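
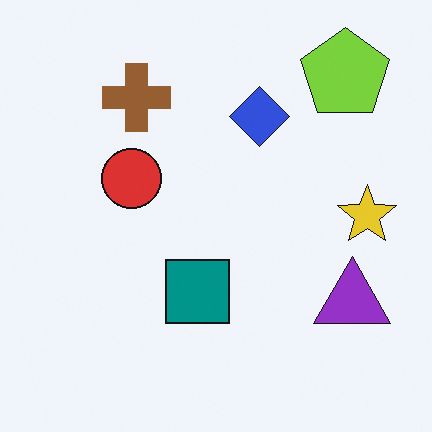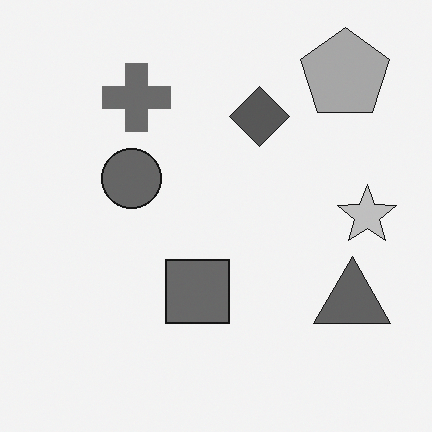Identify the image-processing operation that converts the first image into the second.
The second image is the first converted to grayscale.

All color is removed — every shape is now a shade of grey.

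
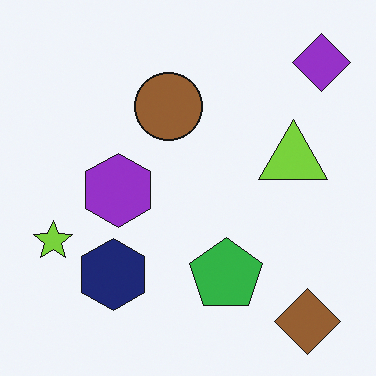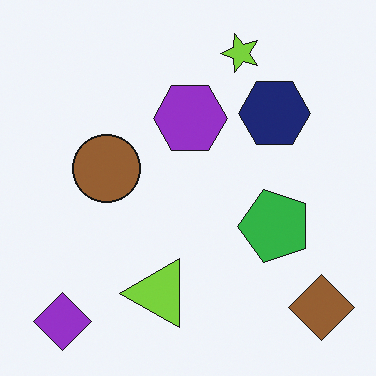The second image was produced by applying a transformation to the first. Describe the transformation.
The second image is the first transposed (reflected across the top-left ↔ bottom-right diagonal).

Shapes have swapped their row and column positions — what was in the top-right is now in the bottom-left — a diagonal reflection.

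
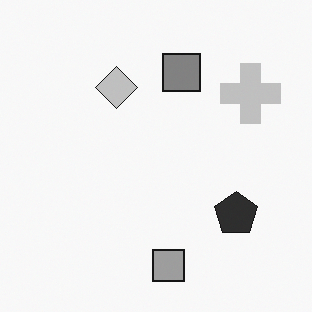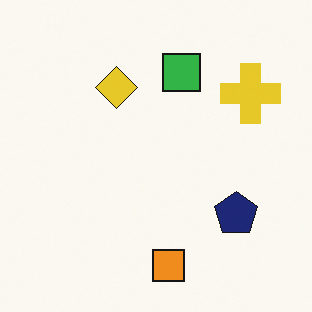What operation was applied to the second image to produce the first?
The first image is the second converted to grayscale.

All color is removed — every shape is now a shade of grey.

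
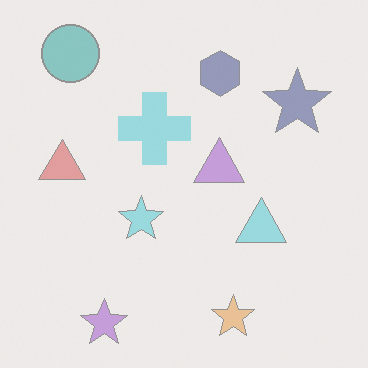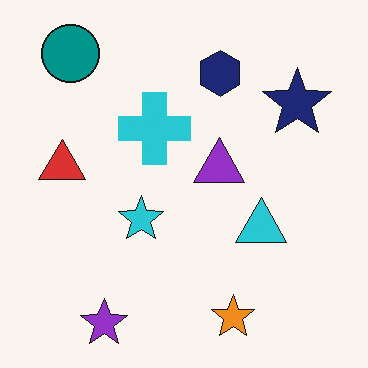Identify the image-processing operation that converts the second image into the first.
This is the original image washed out (contrast reduced).

Tones are pushed toward mid-grey across the whole image — a global contrast change.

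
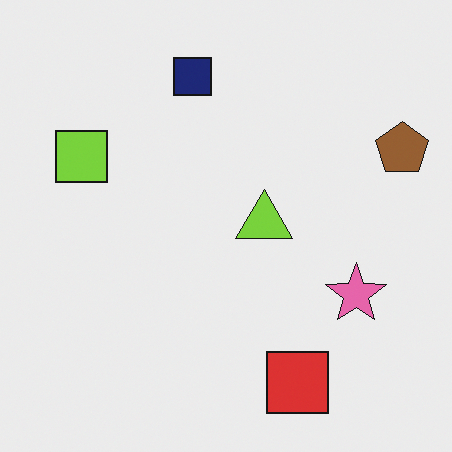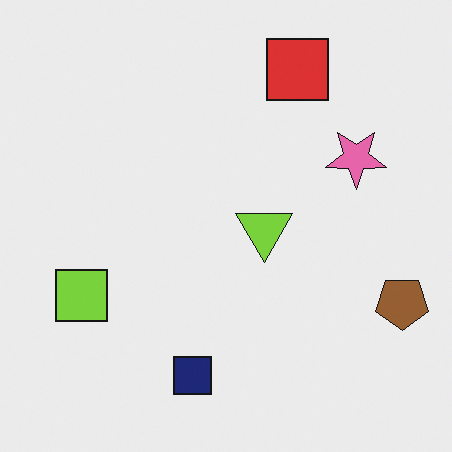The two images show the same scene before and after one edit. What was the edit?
The second image is the first flipped vertically (top ↔ bottom).

The red square is in the bottom of the first image and the top of the second — shapes on opposite sides of the horizontal midline have swapped in a mirror flip.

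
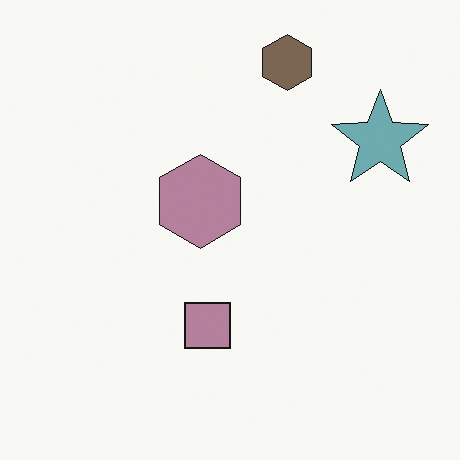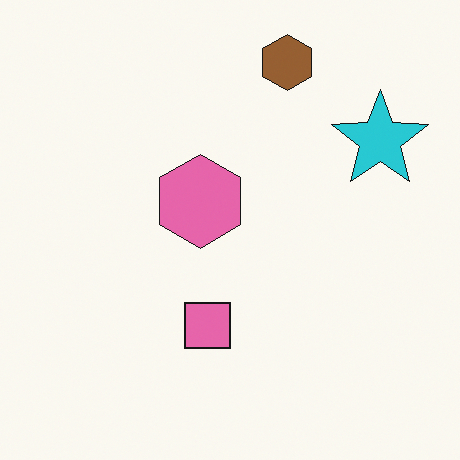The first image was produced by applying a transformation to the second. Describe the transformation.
This is the original image heavily desaturated.

All colors are more muted and greyish — a global saturation change.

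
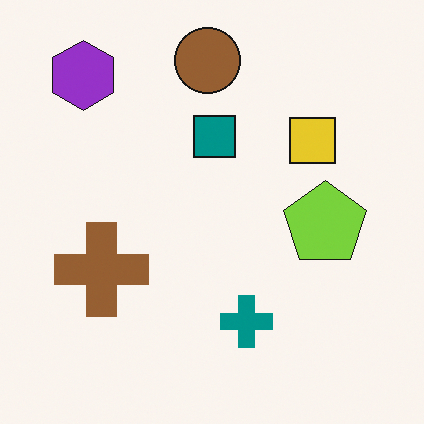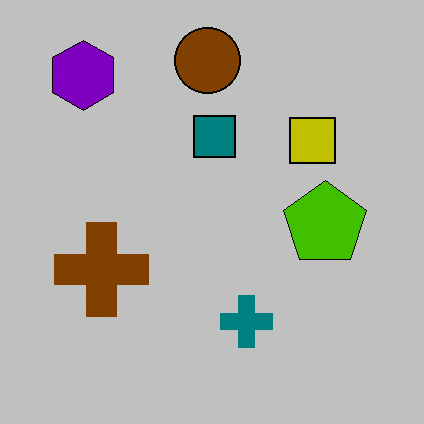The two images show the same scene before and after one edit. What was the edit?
Aggressively posterized.

Each flat color has snapped to a coarser quantized level — most visibly, the near-white background has dropped to a flat grey.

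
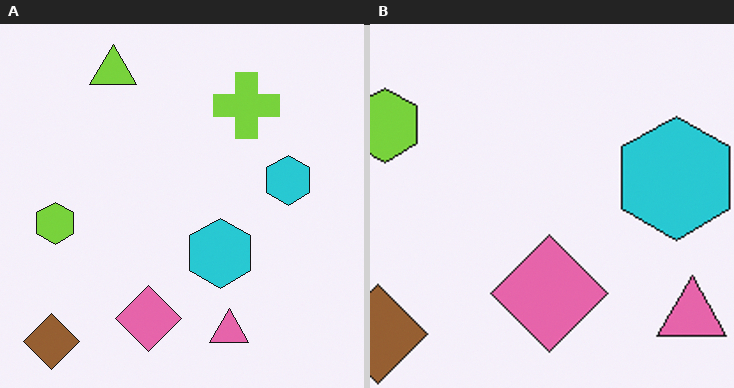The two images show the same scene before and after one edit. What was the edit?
It was cropped tightly and scaled back up.

The visible shapes are larger and the field of view is narrower; shapes near the original edges may be partly or wholly outside the frame — a crop-and-rescale.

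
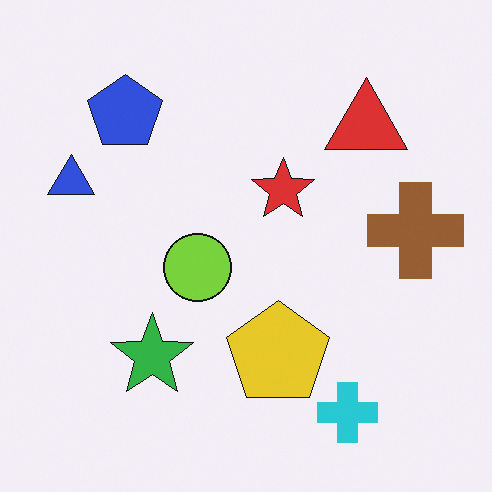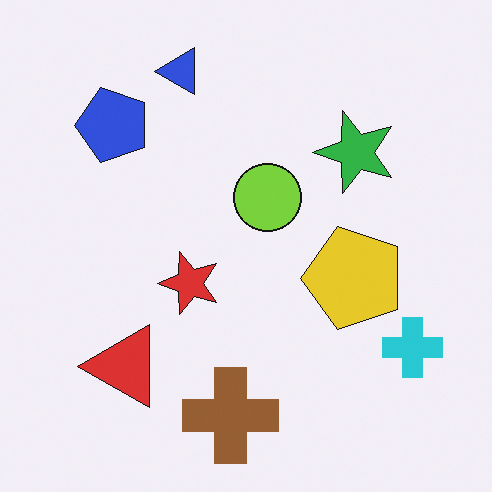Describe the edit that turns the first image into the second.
The transformation is: transposed (reflected across the top-left ↔ bottom-right diagonal).

Shapes have swapped their row and column positions — what was in the top-right is now in the bottom-left — a diagonal reflection.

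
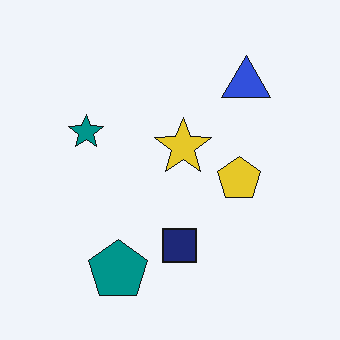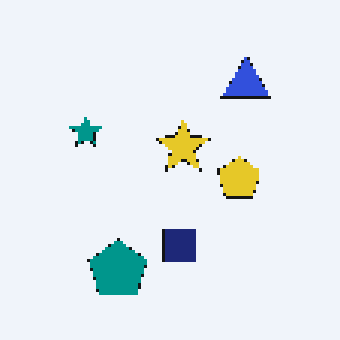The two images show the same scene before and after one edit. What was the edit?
The second image is the first mildly pixelated.

Shapes are reduced to large square blocks; fine edges and outlines are lost — a downscale-then-upscale (mosaic) effect.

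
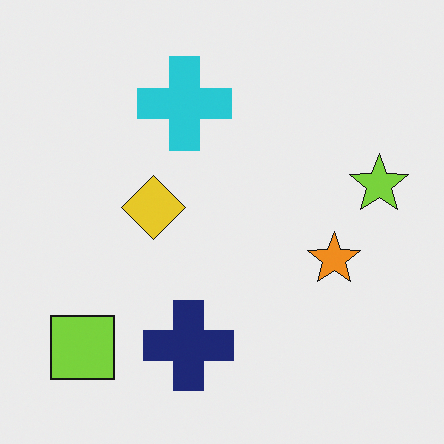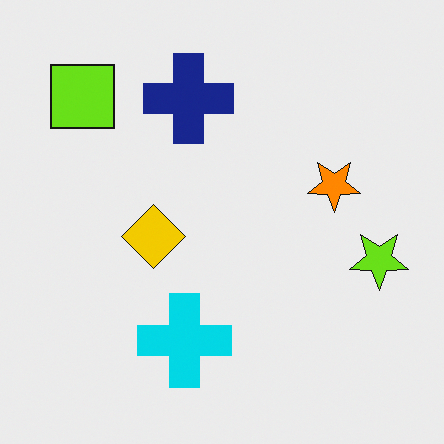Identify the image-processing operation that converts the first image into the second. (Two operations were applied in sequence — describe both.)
The transformation is: flipped vertically (top ↔ bottom), then slightly oversaturated.

The lime square is in the bottom-left of the first image and the top-left of the second — shapes on opposite sides of the horizontal midline have swapped in a mirror flip. All colors are more vivid — a global saturation change.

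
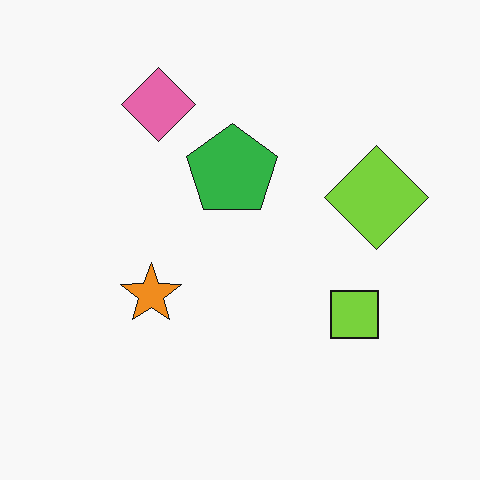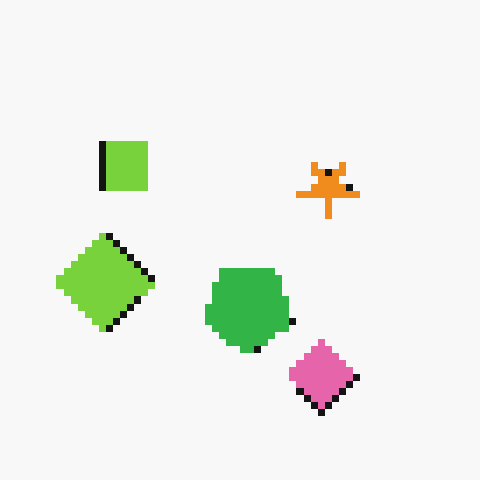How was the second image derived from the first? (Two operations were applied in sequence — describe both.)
This is the original image rotated 180°, then moderately pixelated.

The pink diamond sits in the top-left of the first image and the bottom-right of the second — consistent with a whole-image 180° rotation. Shapes are reduced to large square blocks; fine edges and outlines are lost — a downscale-then-upscale (mosaic) effect.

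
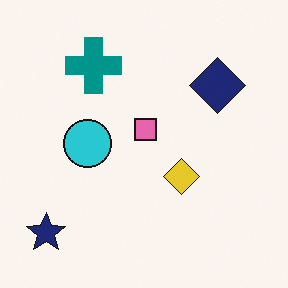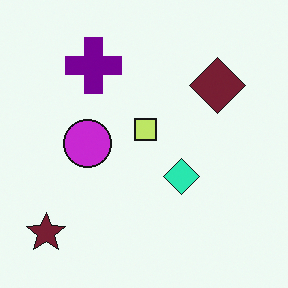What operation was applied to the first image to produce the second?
The image was hue-shifted noticeably.

Every shape's color has rotated by the same amount around the hue wheel — a uniform hue shift.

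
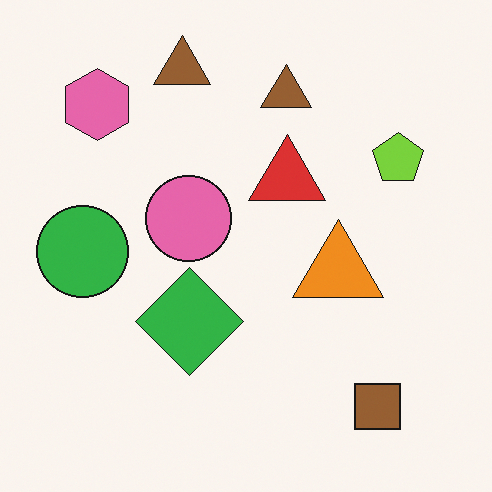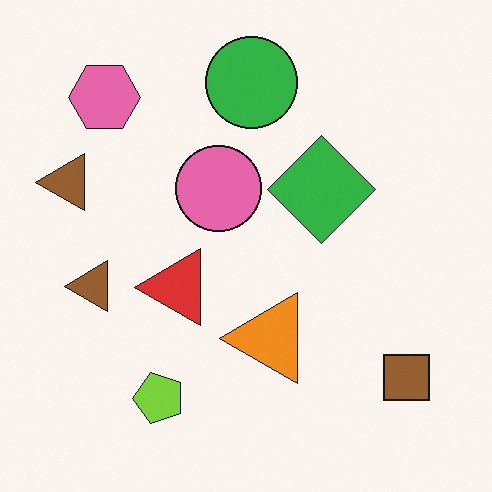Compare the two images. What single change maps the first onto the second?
The image was transposed (reflected across the top-left ↔ bottom-right diagonal).

Shapes have swapped their row and column positions — what was in the top-right is now in the bottom-left — a diagonal reflection.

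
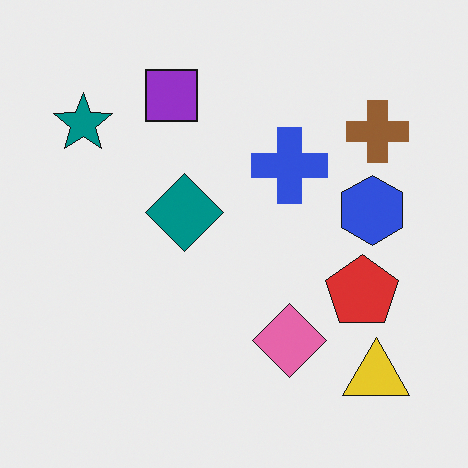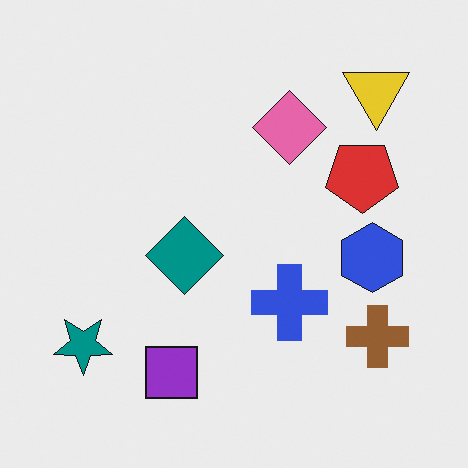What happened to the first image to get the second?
The image was flipped vertically (top ↔ bottom).

The yellow triangle is in the bottom-right of the first image and the top-right of the second — shapes on opposite sides of the horizontal midline have swapped in a mirror flip.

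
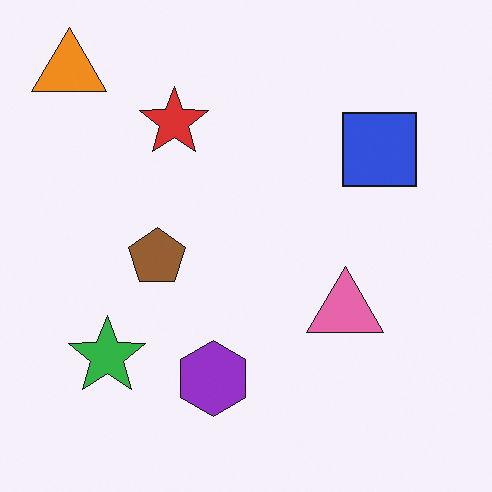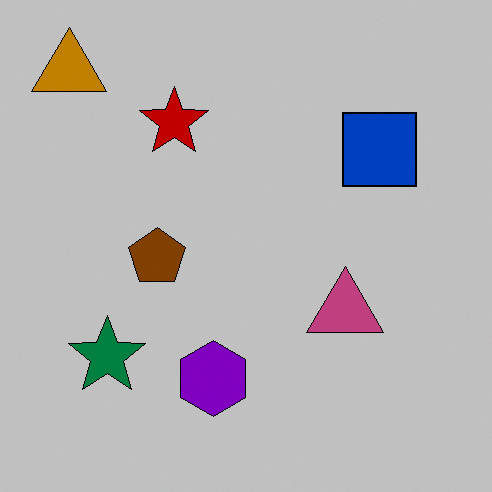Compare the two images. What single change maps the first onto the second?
The transformation is: heavily posterized to just a handful of flat colors.

Each flat color has snapped to a coarser quantized level — most visibly, the near-white background has dropped to a flat grey.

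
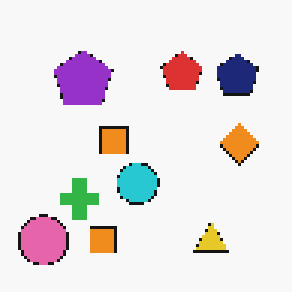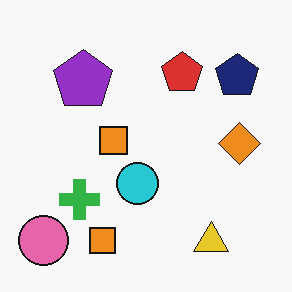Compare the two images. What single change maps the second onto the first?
This is the original image lightly pixelated (a mild mosaic effect).

Shapes are reduced to large square blocks; fine edges and outlines are lost — a downscale-then-upscale (mosaic) effect.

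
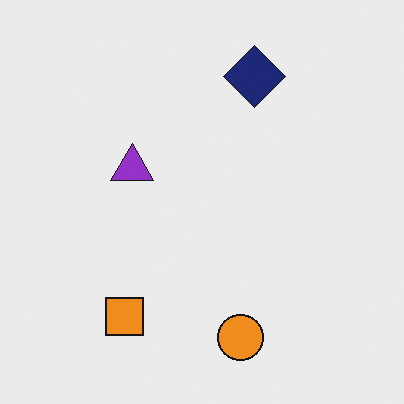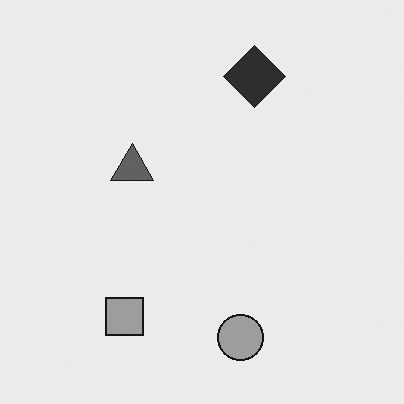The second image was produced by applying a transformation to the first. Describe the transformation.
The transformation is: converted to grayscale.

All color is removed — every shape is now a shade of grey.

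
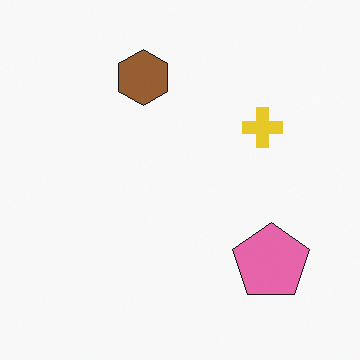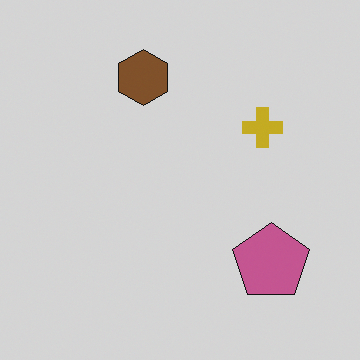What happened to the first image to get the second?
The second image is the first slightly darkened.

Every pixel — background and shapes alike — is uniformly darkened.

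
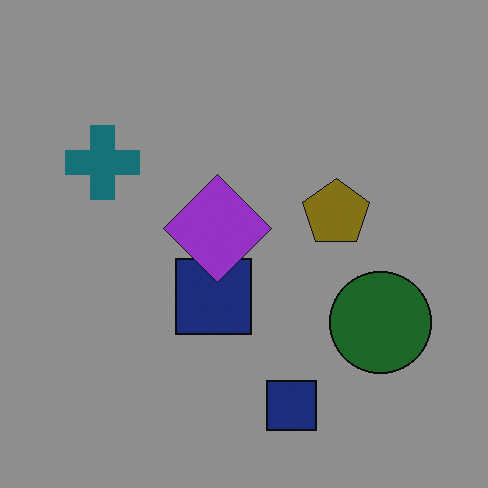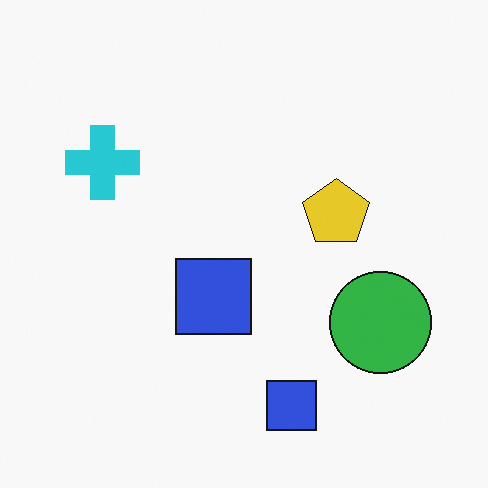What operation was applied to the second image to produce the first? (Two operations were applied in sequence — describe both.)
Substantially darkened, then overlaid with an additional purple diamond.

Every pixel — background and shapes alike — is uniformly darkened. A purple diamond appears in the first image that is absent from the second.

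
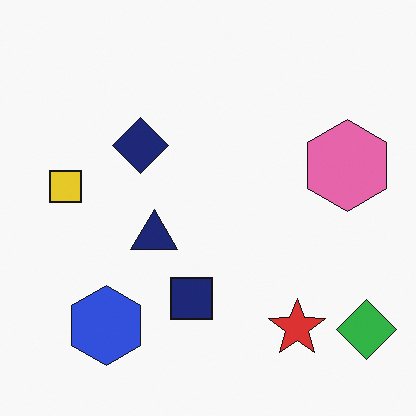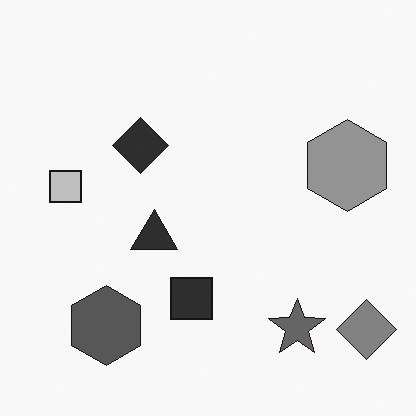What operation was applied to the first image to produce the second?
The image was converted to grayscale.

All color is removed — every shape is now a shade of grey.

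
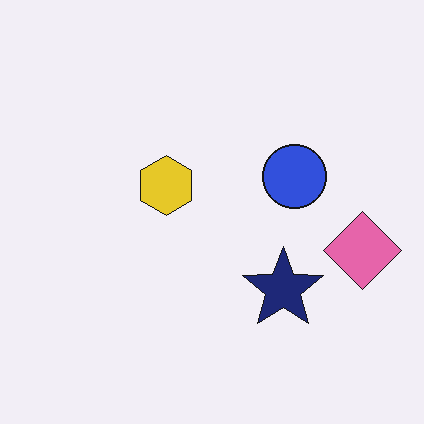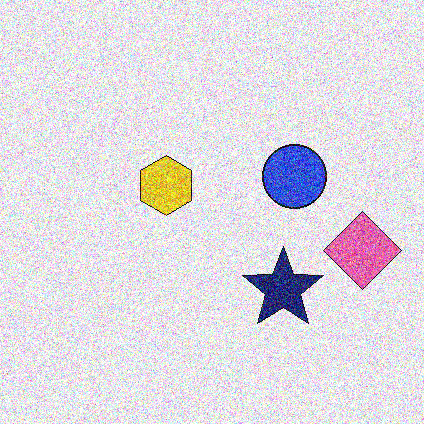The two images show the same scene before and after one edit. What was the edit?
This is the original image degraded with a thick layer of grain.

Random speckle covers the whole image, including the flat background.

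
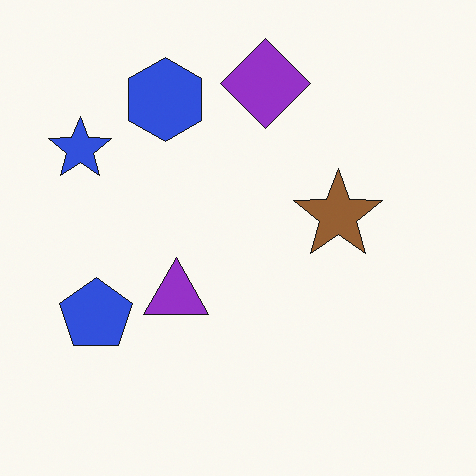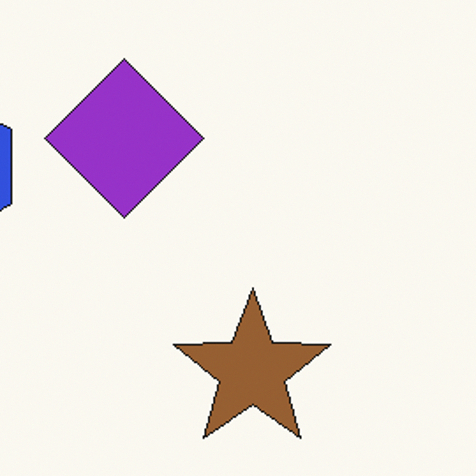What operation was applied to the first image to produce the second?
The transformation is: cropped to a noticeably smaller region and rescaled.

The visible shapes are larger and the field of view is narrower; shapes near the original edges may be partly or wholly outside the frame — a crop-and-rescale.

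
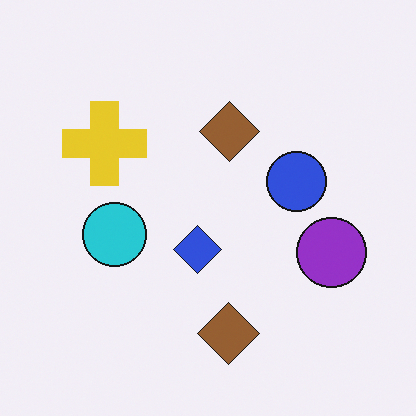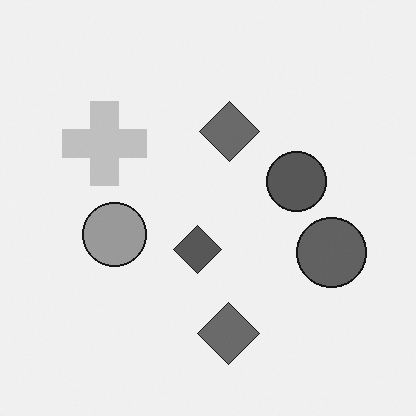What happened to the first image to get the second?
It was converted to grayscale.

All color is removed — every shape is now a shade of grey.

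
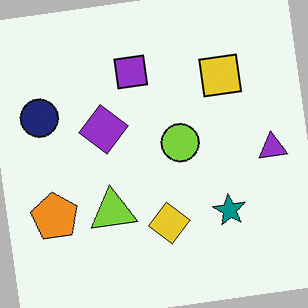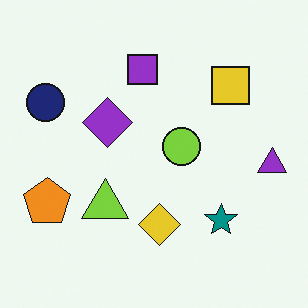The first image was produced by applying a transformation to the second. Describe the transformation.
This is the original image rotated counter-clockwise by a slight angle.

Every shape is tilted by the same angle and the image corners show triangular fill wedges — a whole-image rotation by a non-right angle.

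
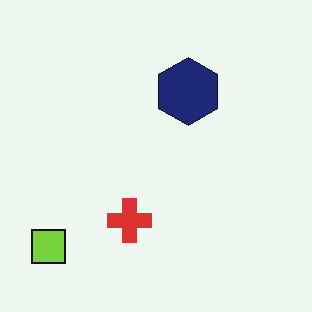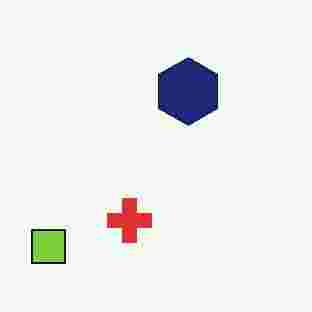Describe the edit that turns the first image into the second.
The image was degraded with heavy JPEG compression.

Blocky 8×8 compression artifacts appear around shape edges and the flat background shows ringing — characteristic JPEG degradation.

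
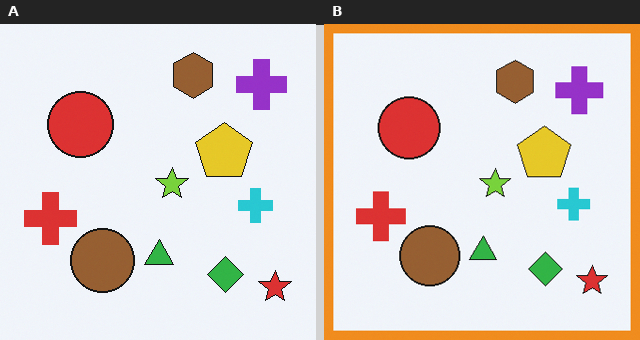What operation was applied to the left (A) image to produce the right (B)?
The right (B) image is the left (A) framed with a orange border.

A solid orange frame runs around the edge of the right (B) image, with the content slightly shrunk inside it.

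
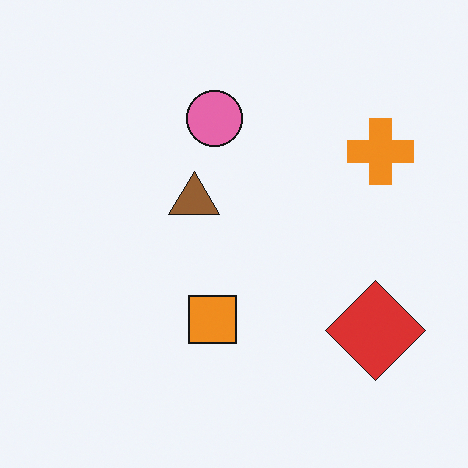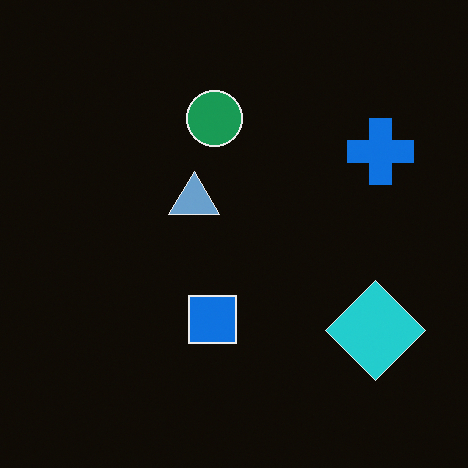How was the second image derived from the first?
The image was color-inverted (negative).

The light background has become dark and every shape's color is its complement — a photographic negative.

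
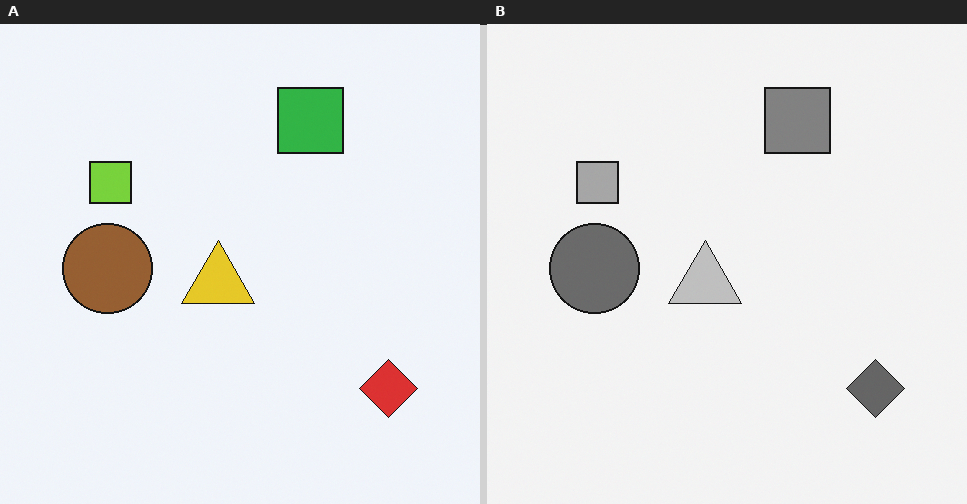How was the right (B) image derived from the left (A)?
Converted to grayscale.

All color is removed — every shape is now a shade of grey.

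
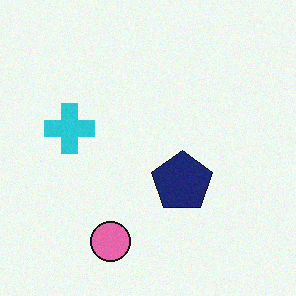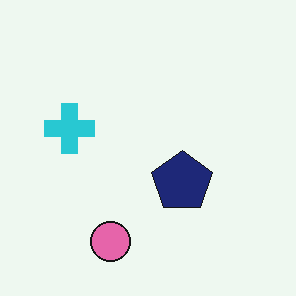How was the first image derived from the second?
The transformation is: degraded with light additive noise.

Random speckle covers the whole image, including the flat background.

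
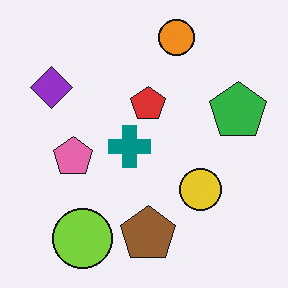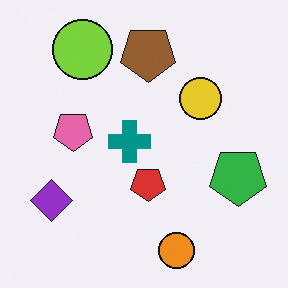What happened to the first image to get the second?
It was flipped vertically (top ↔ bottom).

The orange circle is in the top of the first image and the bottom of the second — shapes on opposite sides of the horizontal midline have swapped in a mirror flip.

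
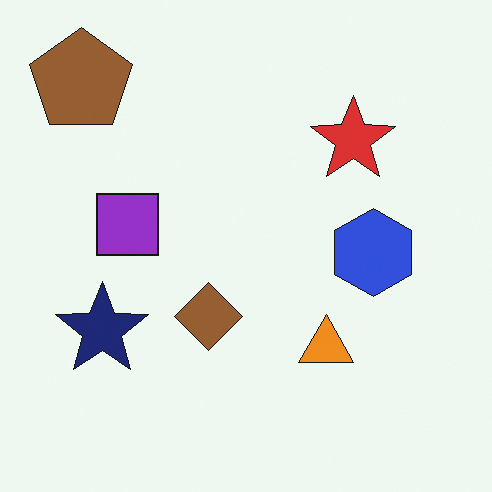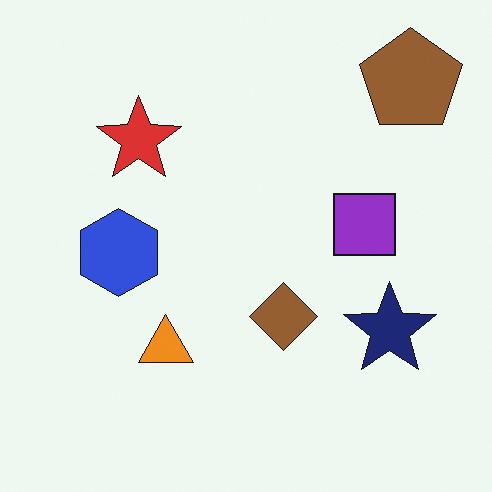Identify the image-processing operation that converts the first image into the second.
The image was flipped horizontally (left ↔ right).

The brown pentagon is in the top-left of the first image and the top-right of the second — shapes on opposite sides of the vertical midline have swapped in a mirror flip.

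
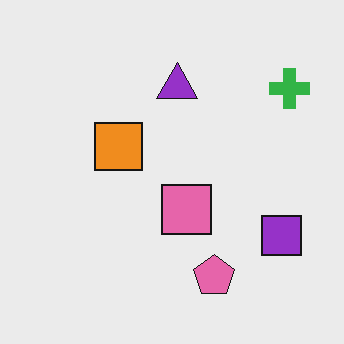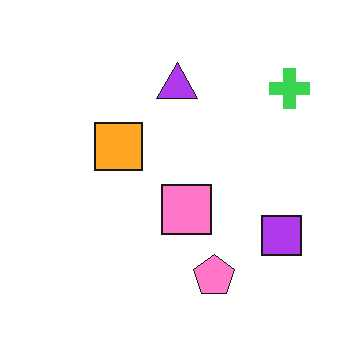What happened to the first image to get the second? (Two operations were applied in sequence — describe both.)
Slightly brightened, then JPEG-compressed with visible artifacts.

Every pixel — background and shapes alike — is uniformly brightened. Blocky 8×8 compression artifacts appear around shape edges and the flat background shows ringing — characteristic JPEG degradation.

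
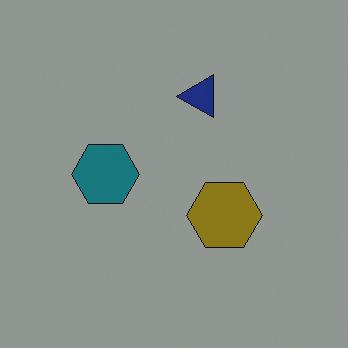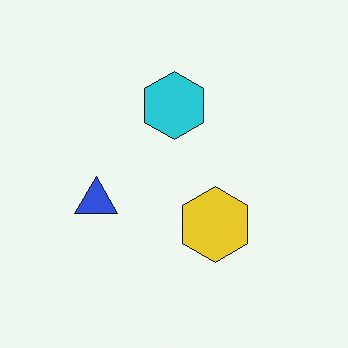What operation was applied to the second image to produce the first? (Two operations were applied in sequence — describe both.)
The first image is the second substantially darkened, then transposed (reflected across the top-left ↔ bottom-right diagonal).

Every pixel — background and shapes alike — is uniformly darkened. Shapes have swapped their row and column positions — what was in the top-right is now in the bottom-left — a diagonal reflection.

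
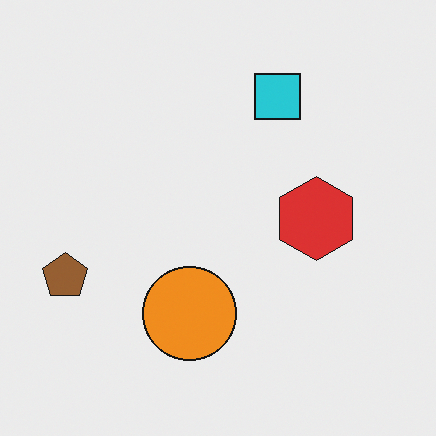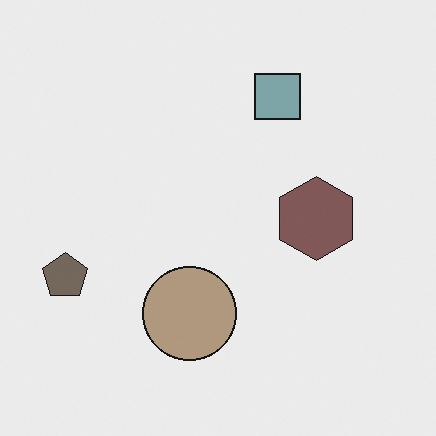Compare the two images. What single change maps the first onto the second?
The transformation is: heavily desaturated.

All colors are more muted and greyish — a global saturation change.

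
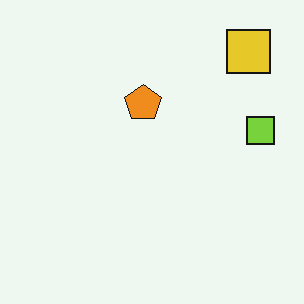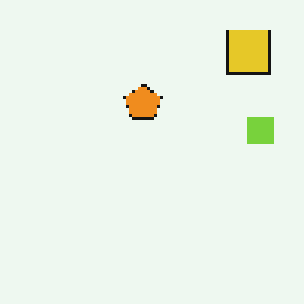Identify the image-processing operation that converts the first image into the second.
The transformation is: lightly pixelated (a mild mosaic effect).

Shapes are reduced to large square blocks; fine edges and outlines are lost — a downscale-then-upscale (mosaic) effect.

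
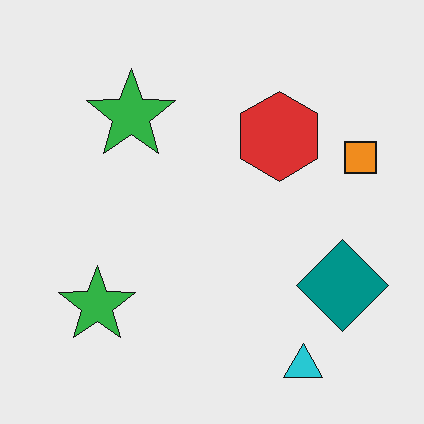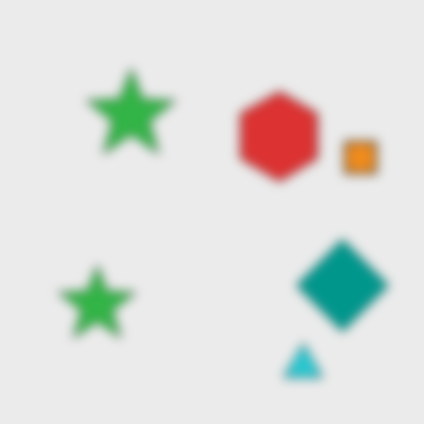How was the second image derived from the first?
The second image is the first strongly gaussian-blurred.

Shape edges and outlines are uniformly softened across the whole image.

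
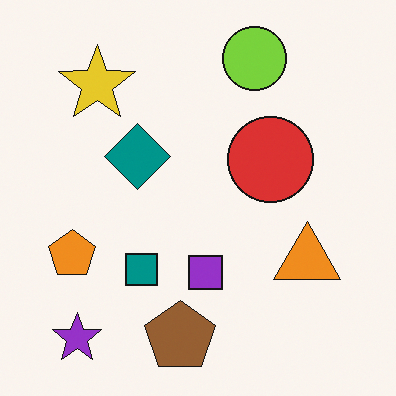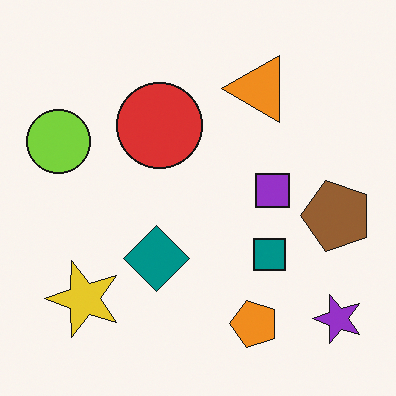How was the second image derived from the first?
Rotated 90° counter-clockwise.

The purple star sits in the bottom-left of the first image and the bottom-right of the second — consistent with a whole-image 90° counter-clockwise rotation.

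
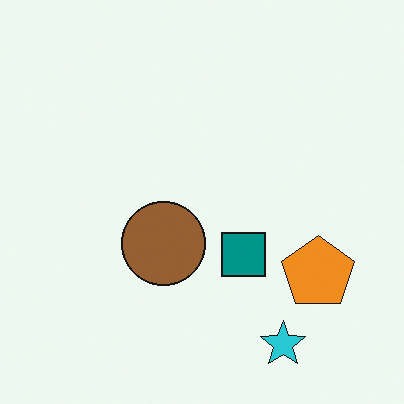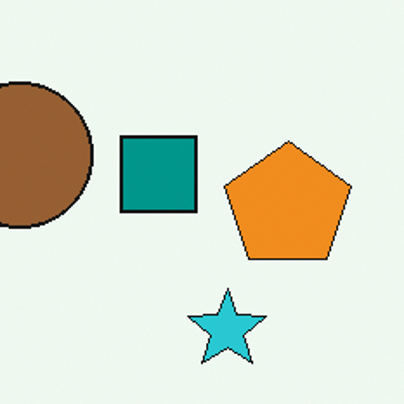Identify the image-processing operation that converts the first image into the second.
Cropped tightly and scaled back up.

The visible shapes are larger and the field of view is narrower; shapes near the original edges may be partly or wholly outside the frame — a crop-and-rescale.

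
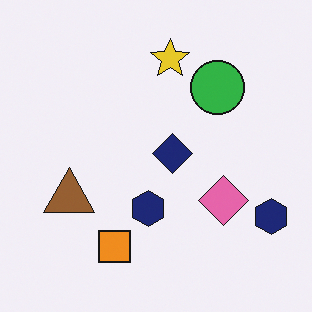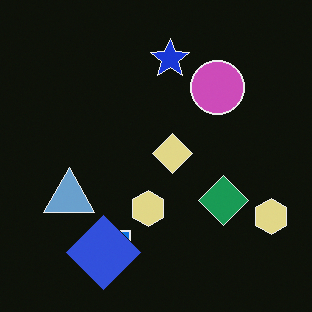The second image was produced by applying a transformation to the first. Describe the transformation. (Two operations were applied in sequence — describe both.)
This is the original image color-inverted (negative), then overlaid with an additional blue diamond.

The light background has become dark and every shape's color is its complement — a photographic negative. A blue diamond appears in the second image that is absent from the first.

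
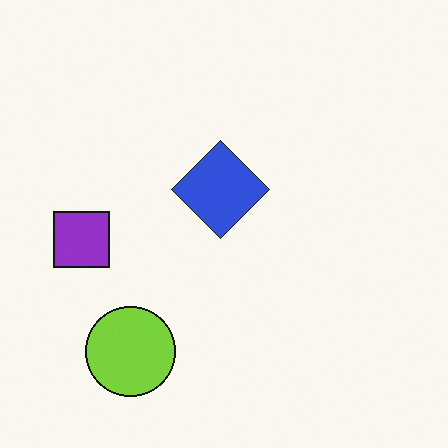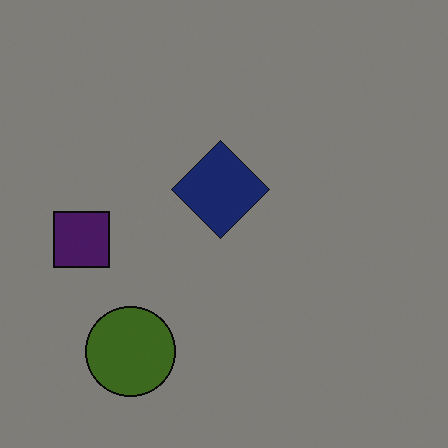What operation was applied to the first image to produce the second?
Noticeably darkened.

Every pixel — background and shapes alike — is uniformly darkened.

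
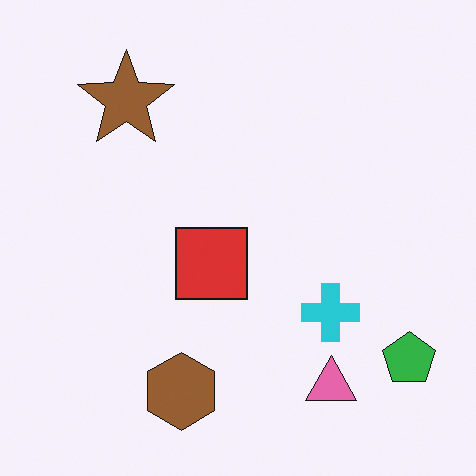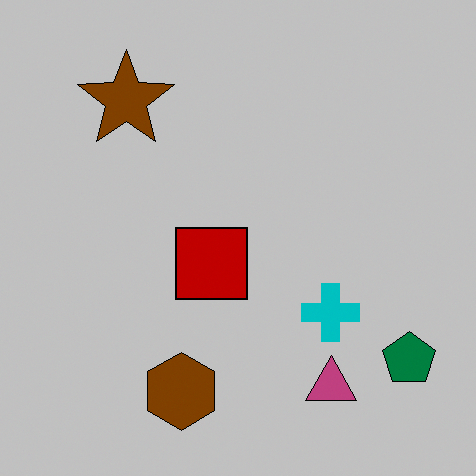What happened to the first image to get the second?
The second image is the first aggressively posterized.

Each flat color has snapped to a coarser quantized level — most visibly, the near-white background has dropped to a flat grey.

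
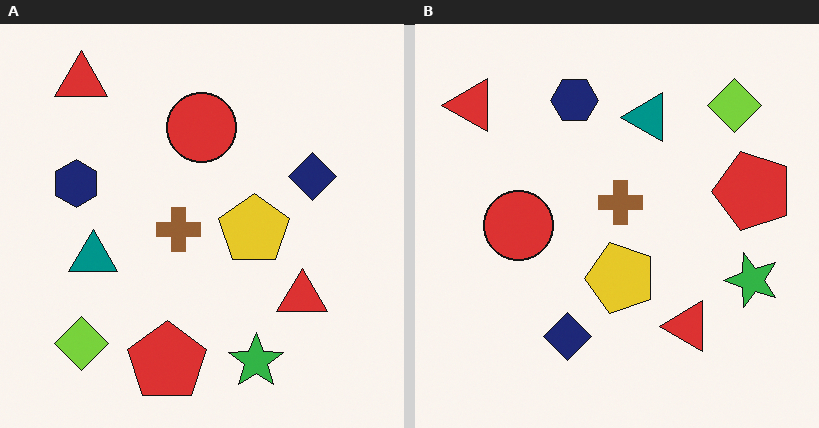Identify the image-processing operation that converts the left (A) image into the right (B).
The image was transposed (reflected across the top-left ↔ bottom-right diagonal).

Shapes have swapped their row and column positions — what was in the top-right is now in the bottom-left — a diagonal reflection.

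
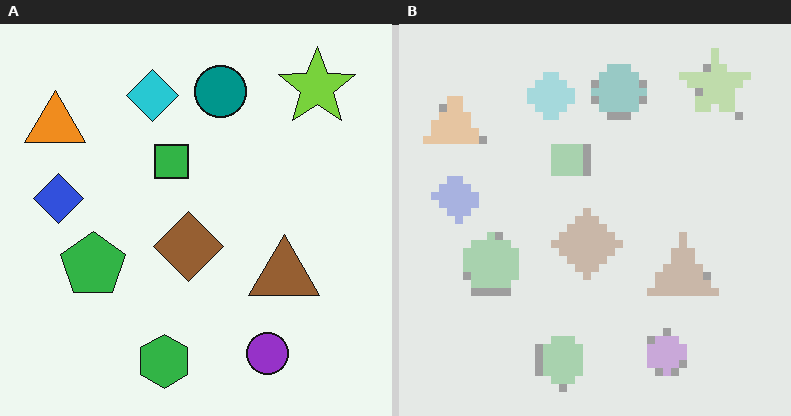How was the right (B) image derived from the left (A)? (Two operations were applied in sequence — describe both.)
This is the original image washed out (contrast reduced), then moderately pixelated.

Tones are pushed toward mid-grey across the whole image — a global contrast change. Shapes are reduced to large square blocks; fine edges and outlines are lost — a downscale-then-upscale (mosaic) effect.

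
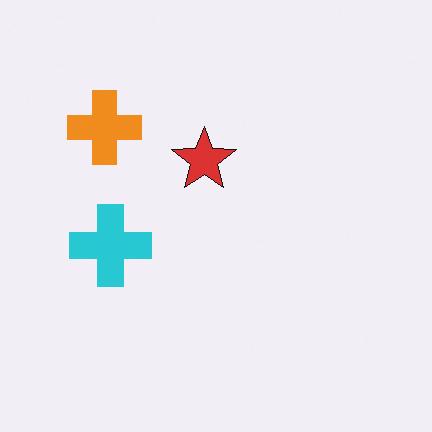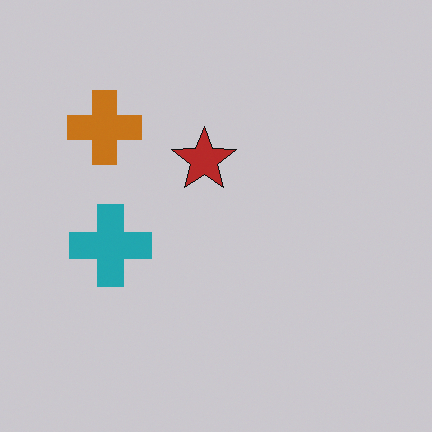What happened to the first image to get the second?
This is the original image slightly darkened.

Every pixel — background and shapes alike — is uniformly darkened.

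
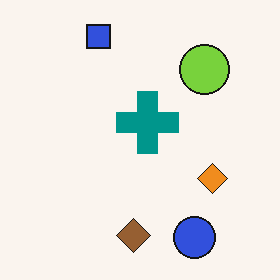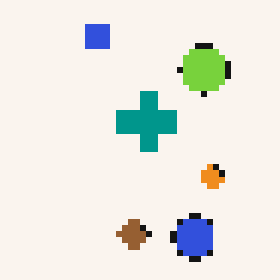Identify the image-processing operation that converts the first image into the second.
It was moderately pixelated.

Shapes are reduced to large square blocks; fine edges and outlines are lost — a downscale-then-upscale (mosaic) effect.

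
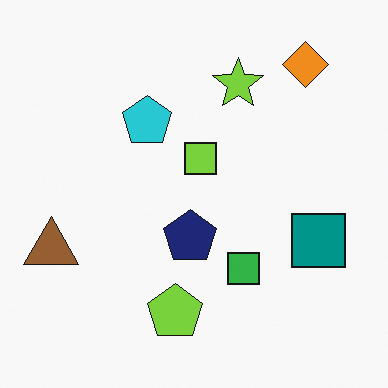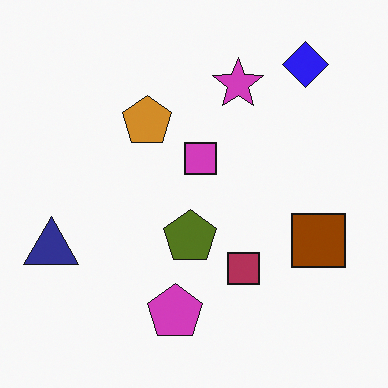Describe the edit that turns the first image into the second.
The second image is the first hue-shifted through roughly half the color wheel.

Every shape's color has rotated by the same amount around the hue wheel — a uniform hue shift.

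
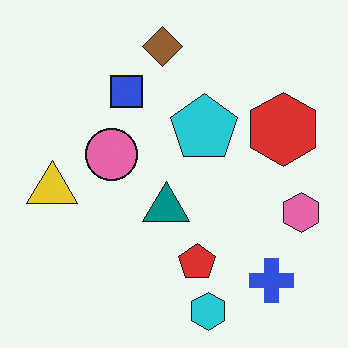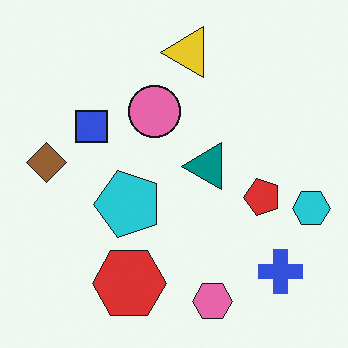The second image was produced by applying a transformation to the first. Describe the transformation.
The second image is the first transposed (reflected across the top-left ↔ bottom-right diagonal).

Shapes have swapped their row and column positions — what was in the top-right is now in the bottom-left — a diagonal reflection.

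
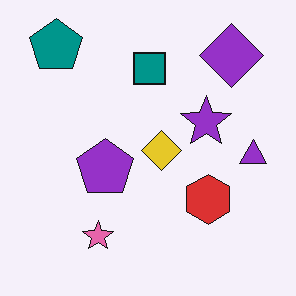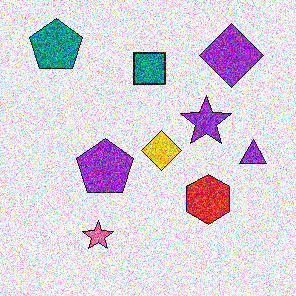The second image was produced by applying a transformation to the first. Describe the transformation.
The transformation is: degraded with a thick layer of grain.

Random speckle covers the whole image, including the flat background.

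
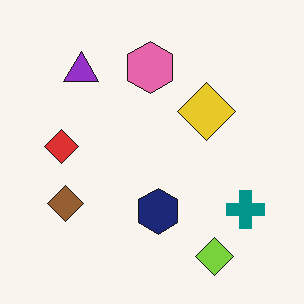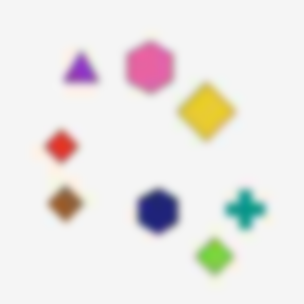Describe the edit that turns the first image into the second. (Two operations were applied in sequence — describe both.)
It was heavily JPEG-compressed with obvious blocking artifacts, then noticeably gaussian-blurred.

Blocky 8×8 compression artifacts appear around shape edges and the flat background shows ringing — characteristic JPEG degradation. Shape edges and outlines are uniformly softened across the whole image.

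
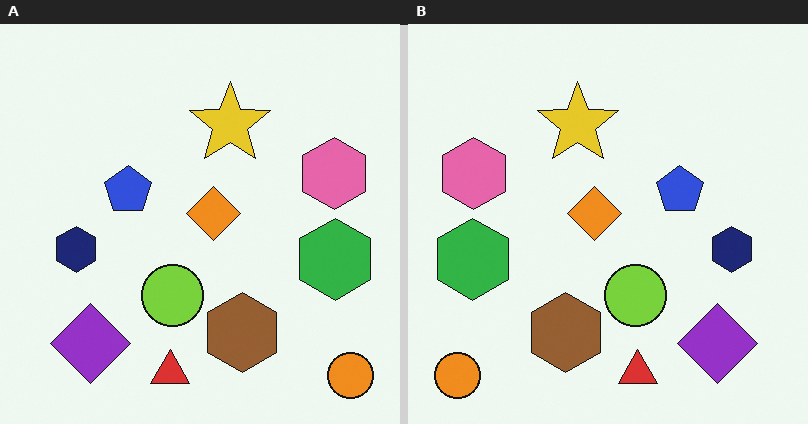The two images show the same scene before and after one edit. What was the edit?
Flipped horizontally (left ↔ right).

The orange circle is in the bottom-right of the left (A) image and the bottom-left of the right (B) — shapes on opposite sides of the vertical midline have swapped in a mirror flip.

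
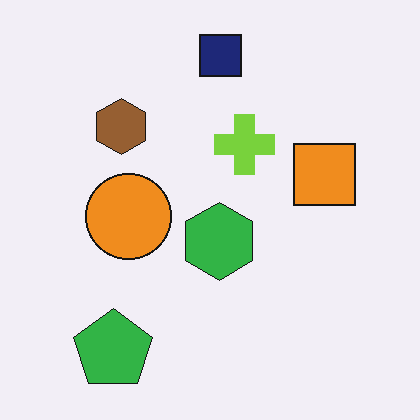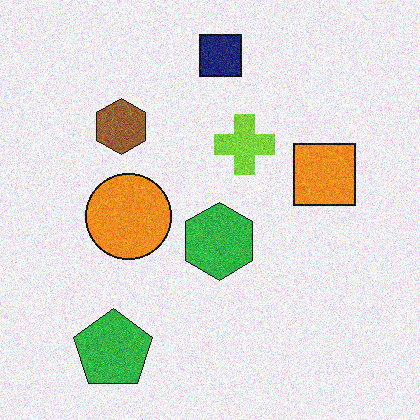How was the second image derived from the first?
This is the original image degraded with moderate additive noise.

Random speckle covers the whole image, including the flat background.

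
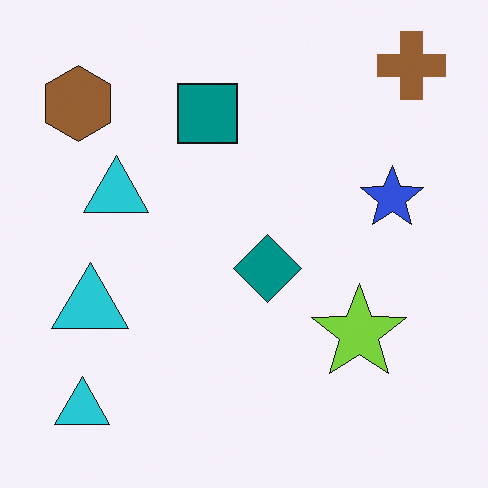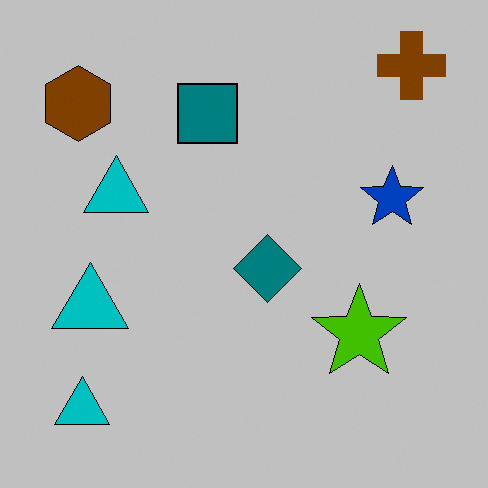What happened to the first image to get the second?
Aggressively posterized.

Each flat color has snapped to a coarser quantized level — most visibly, the near-white background has dropped to a flat grey.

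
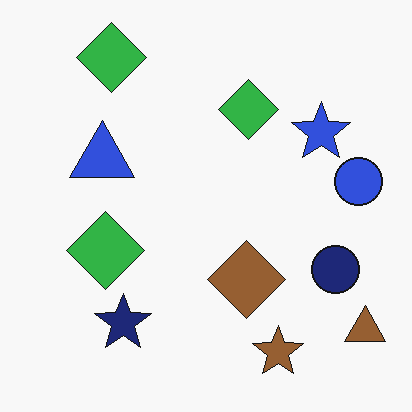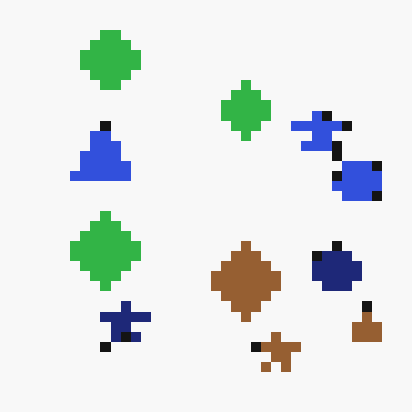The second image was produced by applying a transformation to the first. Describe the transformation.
The second image is the first coarsely pixelated.

Shapes are reduced to large square blocks; fine edges and outlines are lost — a downscale-then-upscale (mosaic) effect.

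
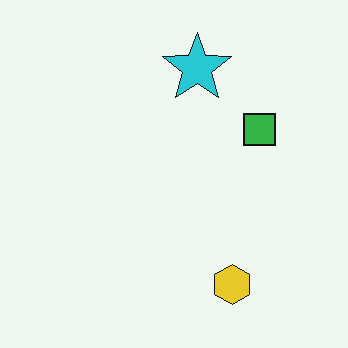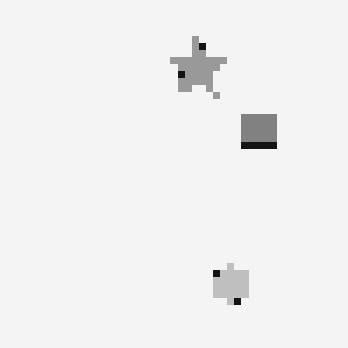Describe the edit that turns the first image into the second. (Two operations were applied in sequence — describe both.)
The second image is the first converted to grayscale, then moderately pixelated.

All color is removed — every shape is now a shade of grey. Shapes are reduced to large square blocks; fine edges and outlines are lost — a downscale-then-upscale (mosaic) effect.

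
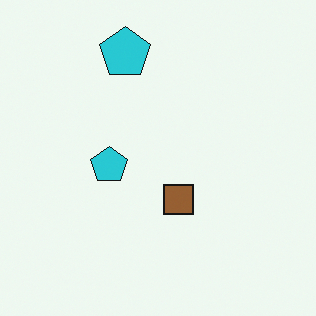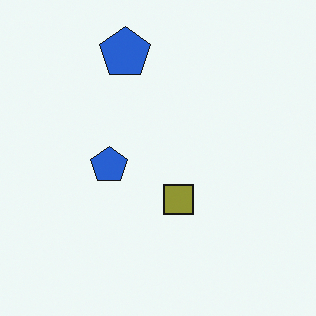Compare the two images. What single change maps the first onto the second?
It was hue-shifted by a small amount.

Every shape's color has rotated by the same amount around the hue wheel — a uniform hue shift.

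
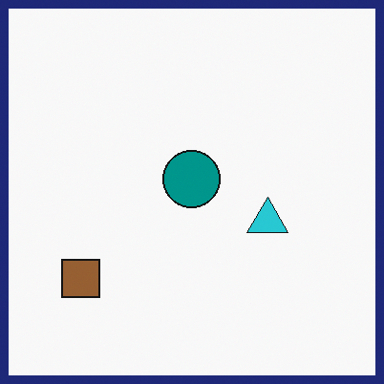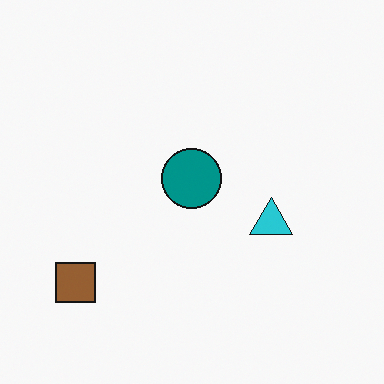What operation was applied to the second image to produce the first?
The transformation is: framed with a navy border.

A solid navy frame runs around the edge of the first image, with the content slightly shrunk inside it.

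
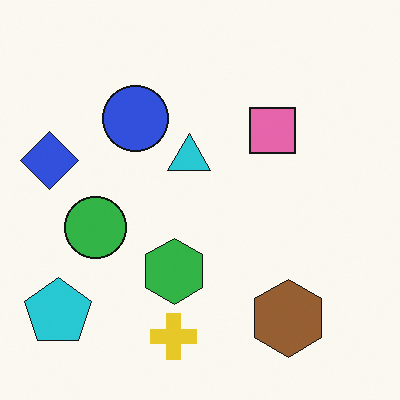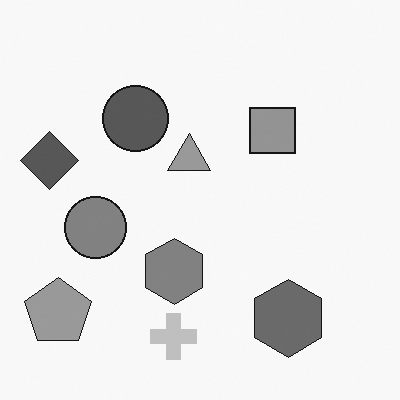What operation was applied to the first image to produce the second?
The image was converted to grayscale.

All color is removed — every shape is now a shade of grey.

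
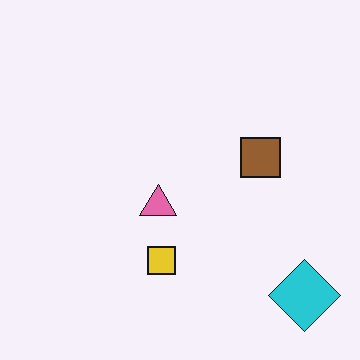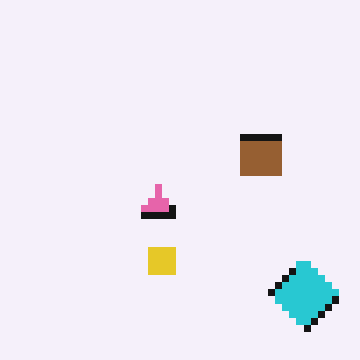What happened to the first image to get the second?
Moderately pixelated.

Shapes are reduced to large square blocks; fine edges and outlines are lost — a downscale-then-upscale (mosaic) effect.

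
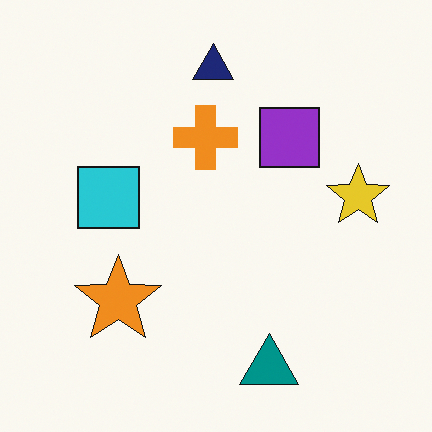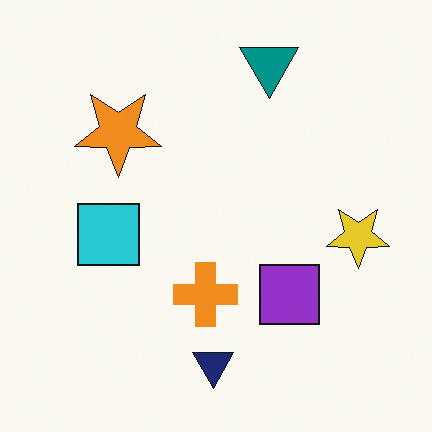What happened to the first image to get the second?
This is the original image flipped vertically (top ↔ bottom).

The teal triangle is in the bottom of the first image and the top of the second — shapes on opposite sides of the horizontal midline have swapped in a mirror flip.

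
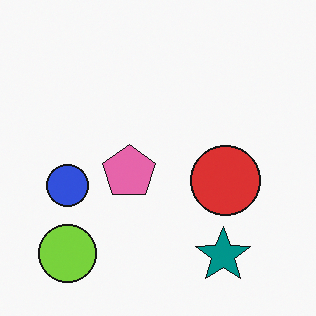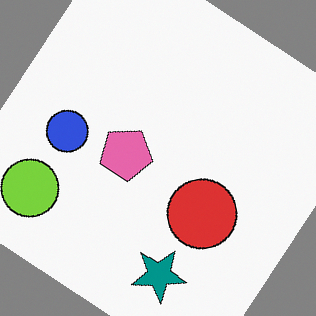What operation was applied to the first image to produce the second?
The transformation is: rotated clockwise by a large amount — several tens of degrees.

Every shape is tilted by the same angle and the image corners show triangular fill wedges — a whole-image rotation by a non-right angle.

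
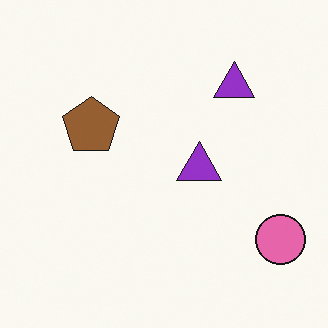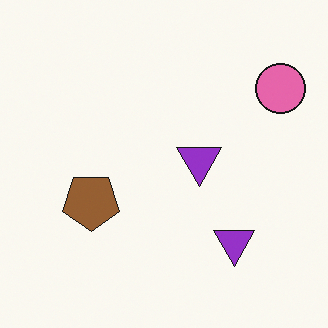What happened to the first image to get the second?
The transformation is: flipped vertically (top ↔ bottom).

The pink circle is in the bottom-right of the first image and the top-right of the second — shapes on opposite sides of the horizontal midline have swapped in a mirror flip.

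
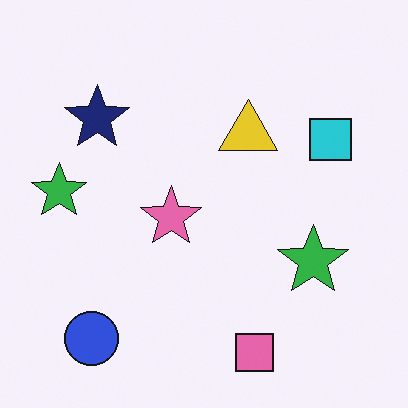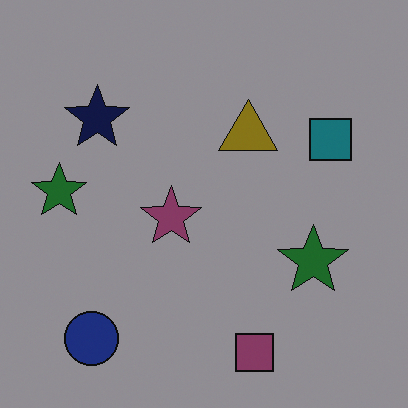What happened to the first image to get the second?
The image was substantially darkened.

Every pixel — background and shapes alike — is uniformly darkened.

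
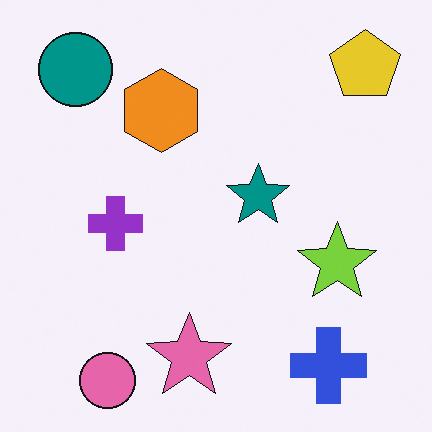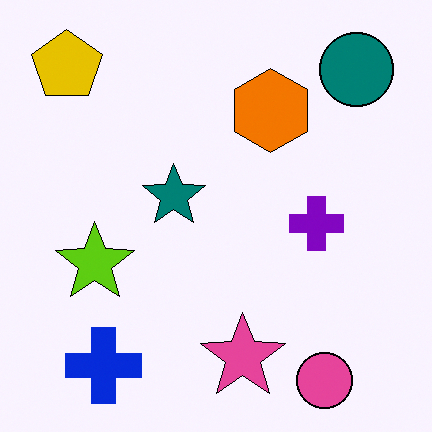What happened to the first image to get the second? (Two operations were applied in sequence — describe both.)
The transformation is: given slightly increased contrast, then flipped horizontally (left ↔ right).

Tones are pushed away from mid-grey across the whole image — a global contrast change. The yellow pentagon is in the top-right of the first image and the top-left of the second — shapes on opposite sides of the vertical midline have swapped in a mirror flip.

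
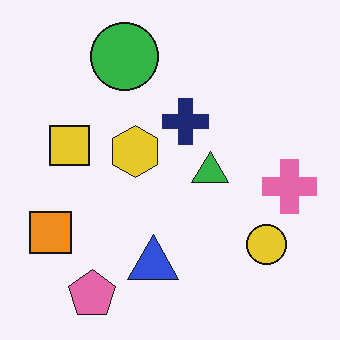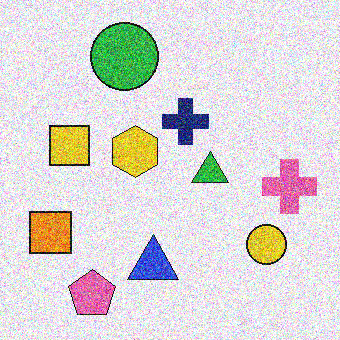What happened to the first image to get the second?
Degraded with strong gaussian noise.

Random speckle covers the whole image, including the flat background.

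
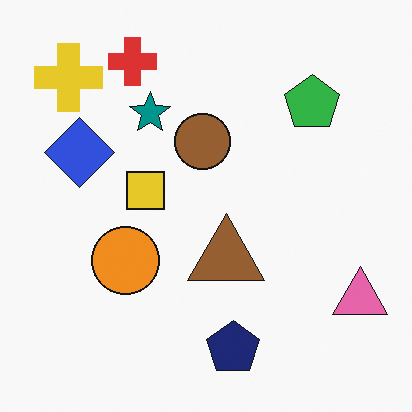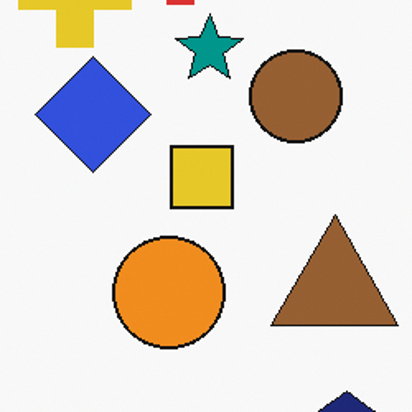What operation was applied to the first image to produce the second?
It was cropped to a noticeably smaller region and rescaled.

The visible shapes are larger and the field of view is narrower; shapes near the original edges may be partly or wholly outside the frame — a crop-and-rescale.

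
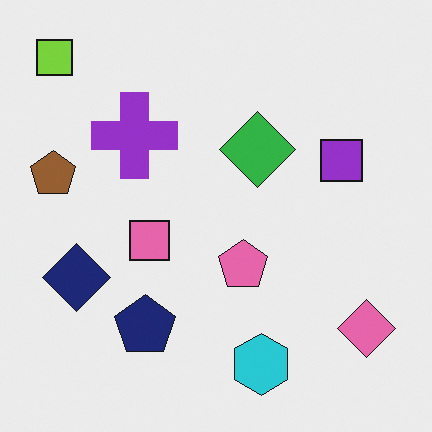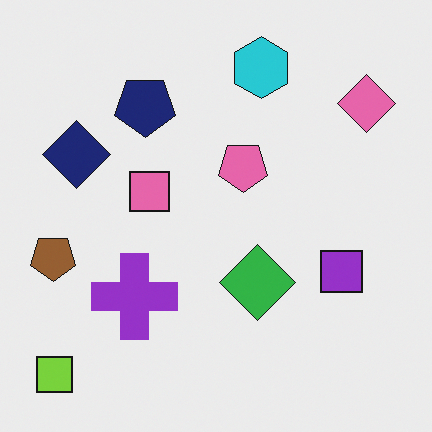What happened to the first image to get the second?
It was flipped vertically (top ↔ bottom).

The lime square is in the top-left of the first image and the bottom-left of the second — shapes on opposite sides of the horizontal midline have swapped in a mirror flip.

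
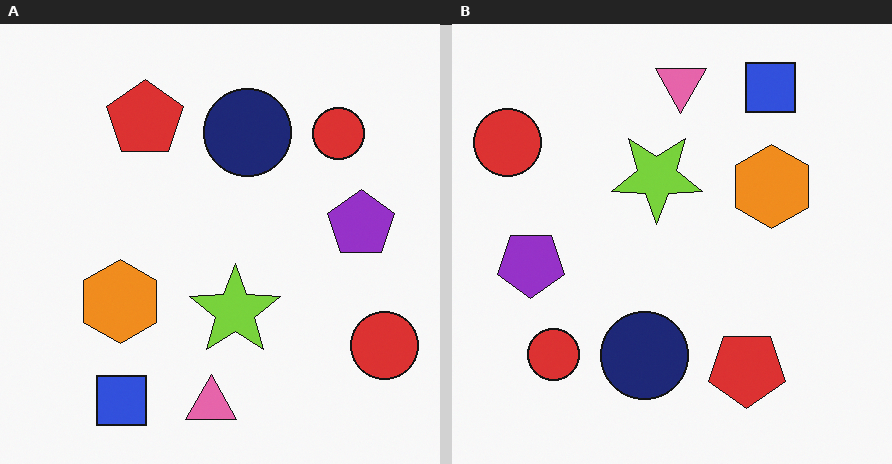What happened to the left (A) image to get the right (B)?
Rotated 180°.

The blue square sits in the bottom-left of the left (A) image and the top-right of the right (B) — consistent with a whole-image 180° rotation.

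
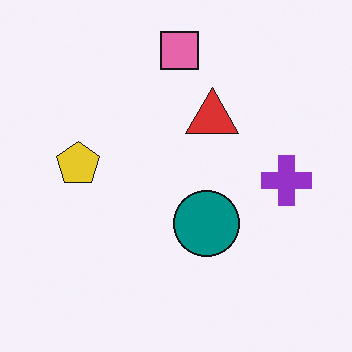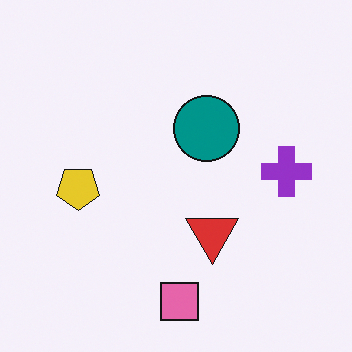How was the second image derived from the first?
The image was flipped vertically (top ↔ bottom).

The pink square is in the top of the first image and the bottom of the second — shapes on opposite sides of the horizontal midline have swapped in a mirror flip.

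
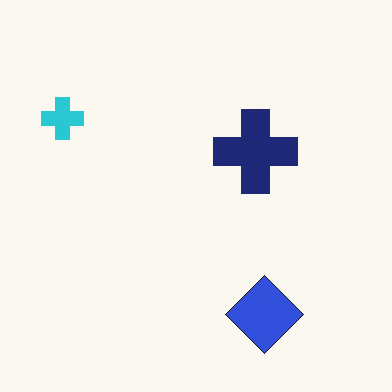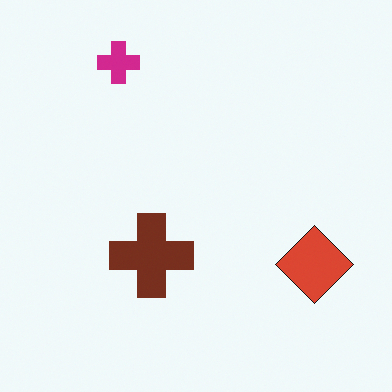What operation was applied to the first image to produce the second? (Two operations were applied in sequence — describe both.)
Hue-shifted through roughly a third of the color wheel, then transposed (reflected across the top-left ↔ bottom-right diagonal).

Every shape's color has rotated by the same amount around the hue wheel — a uniform hue shift. Shapes have swapped their row and column positions — what was in the top-right is now in the bottom-left — a diagonal reflection.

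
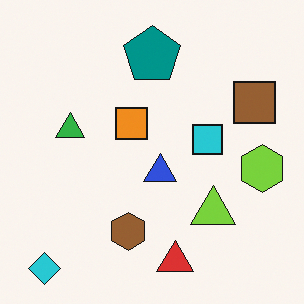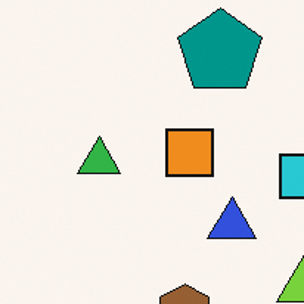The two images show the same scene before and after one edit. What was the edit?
The second image is the first cropped to a modestly smaller region and rescaled.

The visible shapes are larger and the field of view is narrower; shapes near the original edges may be partly or wholly outside the frame — a crop-and-rescale.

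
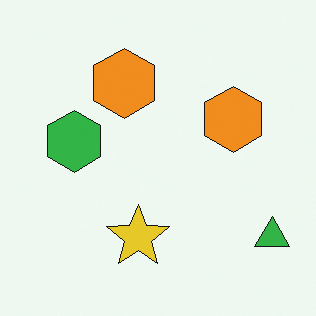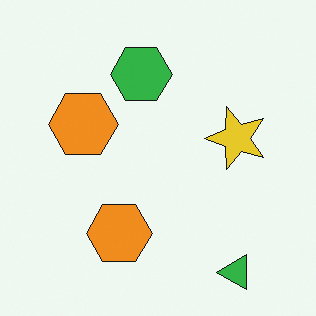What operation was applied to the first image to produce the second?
This is the original image transposed (reflected across the top-left ↔ bottom-right diagonal).

Shapes have swapped their row and column positions — what was in the top-right is now in the bottom-left — a diagonal reflection.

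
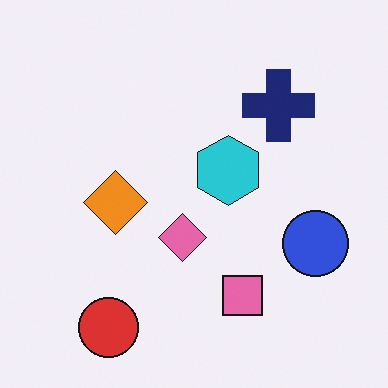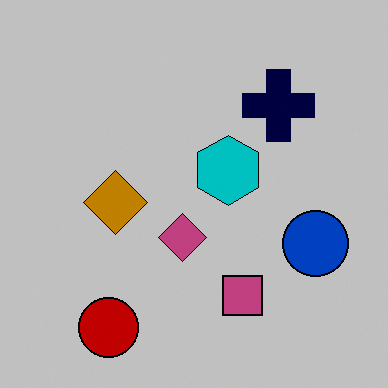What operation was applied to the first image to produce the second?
The transformation is: heavily posterized to just a handful of flat colors.

Each flat color has snapped to a coarser quantized level — most visibly, the near-white background has dropped to a flat grey.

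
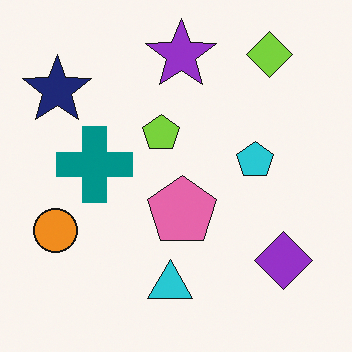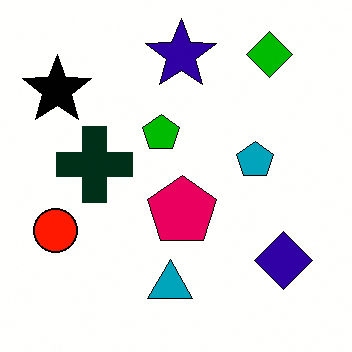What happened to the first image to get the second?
This is the original image boosted in contrast.

Tones are pushed away from mid-grey across the whole image — a global contrast change.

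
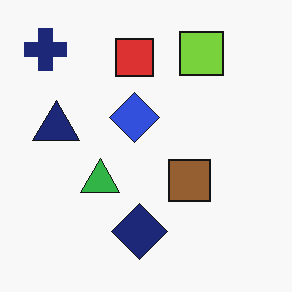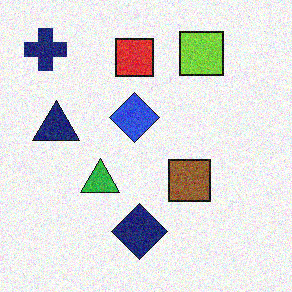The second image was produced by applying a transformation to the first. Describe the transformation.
The transformation is: degraded with visible gaussian noise.

Random speckle covers the whole image, including the flat background.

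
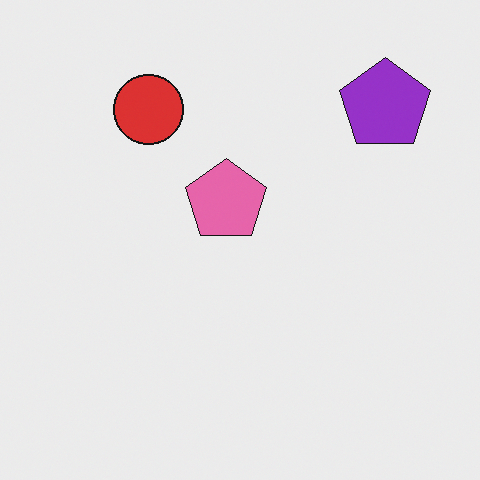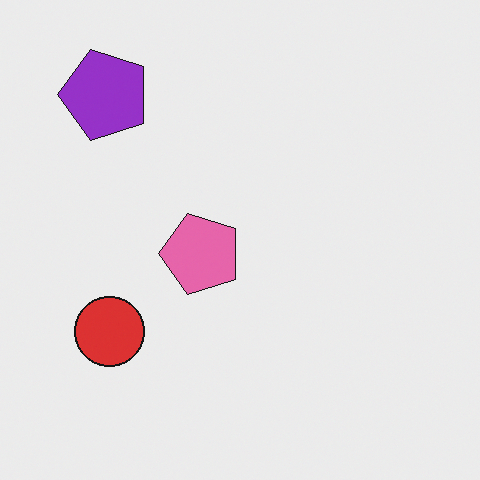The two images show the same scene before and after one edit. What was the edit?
It was rotated 90° counter-clockwise.

The purple pentagon sits in the top-right of the first image and the top-left of the second — consistent with a whole-image 90° counter-clockwise rotation.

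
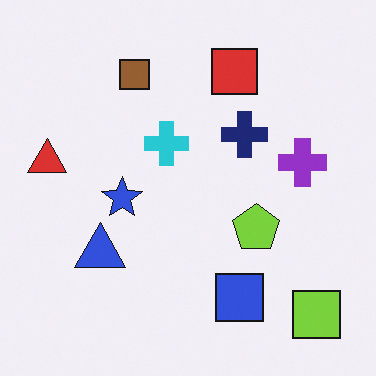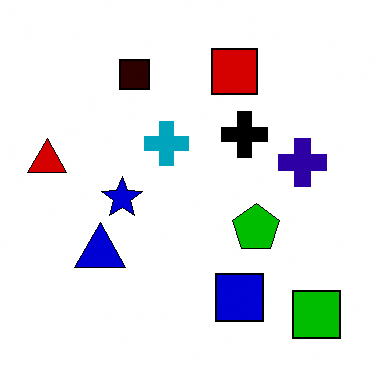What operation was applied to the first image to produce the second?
This is the original image given much higher contrast.

Tones are pushed away from mid-grey across the whole image — a global contrast change.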